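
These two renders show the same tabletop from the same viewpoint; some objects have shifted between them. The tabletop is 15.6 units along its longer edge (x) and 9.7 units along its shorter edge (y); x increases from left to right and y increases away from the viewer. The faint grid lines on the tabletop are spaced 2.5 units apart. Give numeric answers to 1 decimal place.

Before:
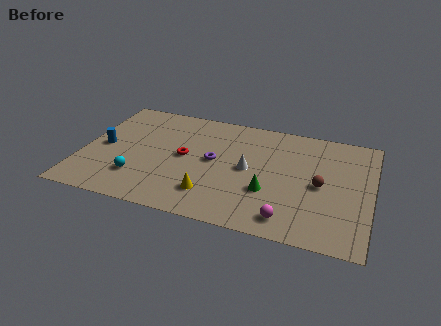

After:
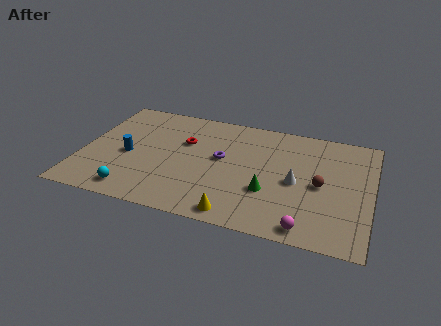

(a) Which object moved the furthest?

the white cone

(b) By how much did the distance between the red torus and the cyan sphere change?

+2.1

The distance was about 3.4 in the first image and 5.5 in the second, so they moved 2.1 units further apart.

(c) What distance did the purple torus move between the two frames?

0.5

From (7.1, 5.1) to (7.5, 5.4), the purple torus covered √(0.4² + 0.3²) ≈ 0.5 units.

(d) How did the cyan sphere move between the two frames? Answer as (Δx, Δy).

(-0.1, -1.2)

The cyan sphere started near (3.2, 2.5) and ended near (3.1, 1.3).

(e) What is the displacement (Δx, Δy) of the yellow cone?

(1.5, -1.2)

The yellow cone started near (7.2, 2.2) and ended near (8.7, 1.0).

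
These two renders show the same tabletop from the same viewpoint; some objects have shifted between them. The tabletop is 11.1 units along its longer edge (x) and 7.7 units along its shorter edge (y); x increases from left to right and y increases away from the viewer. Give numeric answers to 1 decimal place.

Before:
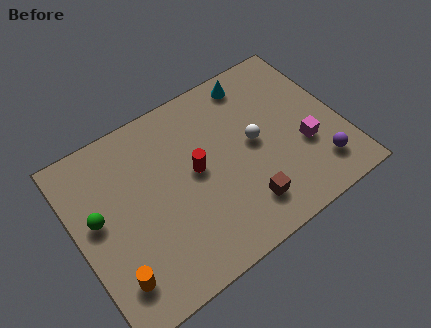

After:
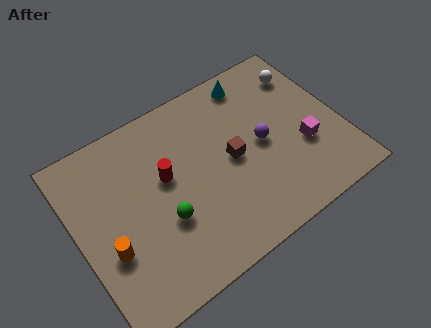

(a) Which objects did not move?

the cyan cone and the magenta cube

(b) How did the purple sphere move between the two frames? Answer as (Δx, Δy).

(-2.0, 2.2)

The purple sphere was at about (9.8, 1.6) and moved to about (7.8, 3.8).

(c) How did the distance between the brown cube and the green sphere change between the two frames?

-3.0

Before: roughly 6.3 units apart; after: 3.3. That's 3.0 units closer together.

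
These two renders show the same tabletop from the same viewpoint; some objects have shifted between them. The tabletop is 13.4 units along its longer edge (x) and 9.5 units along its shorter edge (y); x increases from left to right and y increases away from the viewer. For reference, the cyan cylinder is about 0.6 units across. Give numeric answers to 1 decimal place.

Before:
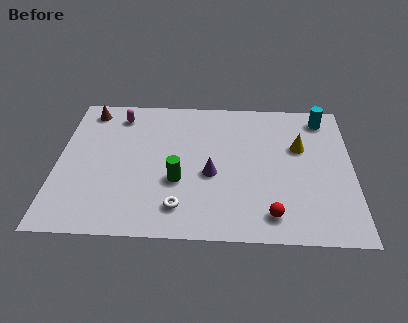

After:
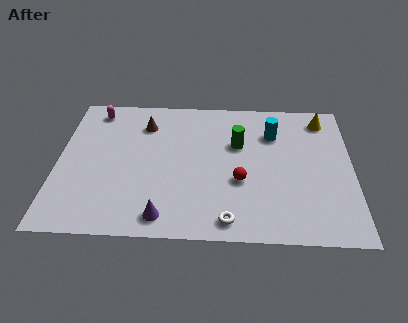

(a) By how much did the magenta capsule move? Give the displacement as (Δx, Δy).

(-1.1, 0.3)

The magenta capsule started near (2.7, 7.9) and ended near (1.6, 8.2).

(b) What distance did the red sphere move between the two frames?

2.5

The red sphere was near (9.7, 1.5) before and (8.3, 3.6) after, so it travelled √(1.4² + 2.1²) ≈ 2.5 units.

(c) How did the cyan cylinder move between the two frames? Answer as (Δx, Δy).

(-2.3, -1.2)

The cyan cylinder was at about (12.1, 8.1) and moved to about (9.8, 6.9).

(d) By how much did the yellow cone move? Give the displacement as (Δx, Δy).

(1.1, 2.0)

The yellow cone started near (11.0, 6.0) and ended near (12.1, 8.0).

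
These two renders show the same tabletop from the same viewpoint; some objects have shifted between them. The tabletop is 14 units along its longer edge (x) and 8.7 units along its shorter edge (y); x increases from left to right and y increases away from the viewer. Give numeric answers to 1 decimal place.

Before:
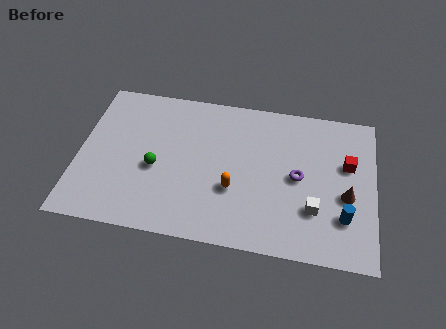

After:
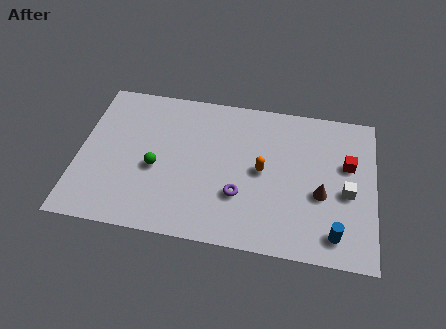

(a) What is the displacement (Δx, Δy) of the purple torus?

(-2.7, -1.5)

From the two frames, the purple torus sits at roughly (10.4, 4.3) before and (7.7, 2.8) after.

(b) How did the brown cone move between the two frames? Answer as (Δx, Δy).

(-1.2, -0.1)

The brown cone started near (12.7, 3.6) and ended near (11.5, 3.5).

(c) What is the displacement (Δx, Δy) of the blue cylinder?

(-0.4, -1.0)

The blue cylinder was at about (12.6, 2.4) and moved to about (12.2, 1.4).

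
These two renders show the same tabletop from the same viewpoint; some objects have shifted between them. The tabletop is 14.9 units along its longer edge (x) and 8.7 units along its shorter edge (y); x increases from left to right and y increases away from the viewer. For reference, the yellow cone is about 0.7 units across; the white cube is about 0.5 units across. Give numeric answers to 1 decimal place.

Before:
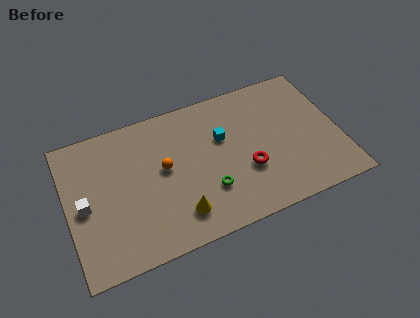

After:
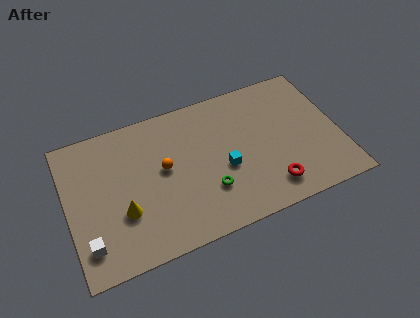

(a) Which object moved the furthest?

the yellow cone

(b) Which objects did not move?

the green torus and the orange sphere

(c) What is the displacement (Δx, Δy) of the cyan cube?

(-0.1, -1.9)

The cyan cube started near (8.6, 5.5) and ended near (8.5, 3.6).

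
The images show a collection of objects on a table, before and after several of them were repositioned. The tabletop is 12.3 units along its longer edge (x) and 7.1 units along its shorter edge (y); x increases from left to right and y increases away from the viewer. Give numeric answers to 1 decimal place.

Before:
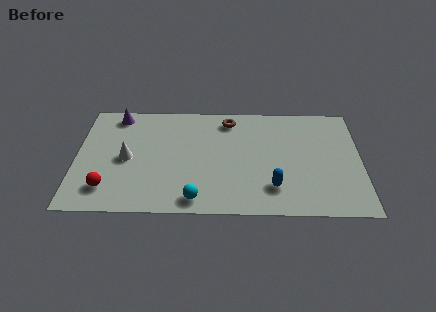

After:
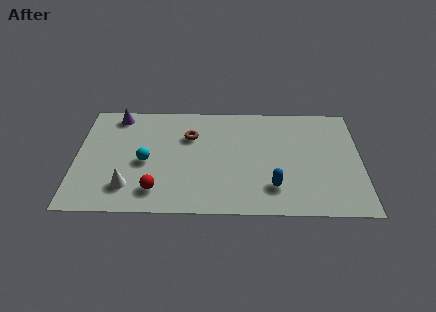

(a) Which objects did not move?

the purple cone and the blue capsule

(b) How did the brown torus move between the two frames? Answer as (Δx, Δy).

(-1.7, -1.1)

From the two frames, the brown torus sits at roughly (6.6, 6.0) before and (4.9, 4.9) after.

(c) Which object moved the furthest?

the cyan sphere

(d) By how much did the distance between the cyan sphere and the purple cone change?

-3.1

They were about 6.4 units apart before and 3.3 after — 3.1 units closer together.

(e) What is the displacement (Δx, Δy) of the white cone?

(0.1, -1.8)

The white cone started near (2.2, 3.4) and ended near (2.3, 1.6).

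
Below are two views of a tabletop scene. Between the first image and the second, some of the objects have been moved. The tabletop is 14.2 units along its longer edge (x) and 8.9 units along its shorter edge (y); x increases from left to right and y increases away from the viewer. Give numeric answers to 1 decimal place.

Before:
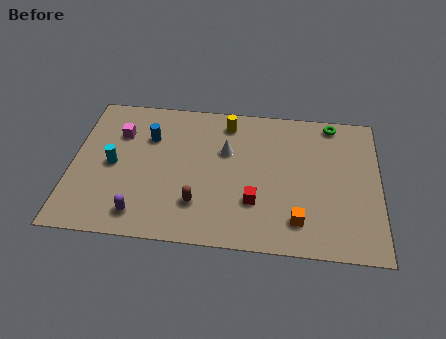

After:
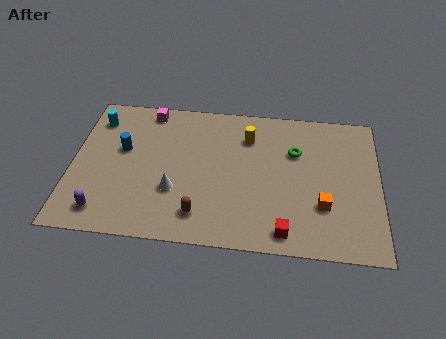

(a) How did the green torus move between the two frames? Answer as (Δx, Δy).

(-1.7, -2.0)

The green torus was at about (12.0, 8.0) and moved to about (10.3, 6.0).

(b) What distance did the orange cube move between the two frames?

1.5

From (10.5, 1.8) to (11.6, 2.8), the orange cube covered √(1.1² + 1.0²) ≈ 1.5 units.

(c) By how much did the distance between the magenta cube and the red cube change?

+2.1

Before: roughly 7.3 units apart; after: 9.4. That's 2.1 units further apart.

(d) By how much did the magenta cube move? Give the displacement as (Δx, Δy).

(1.3, 1.6)

The magenta cube started near (2.1, 6.3) and ended near (3.4, 7.9).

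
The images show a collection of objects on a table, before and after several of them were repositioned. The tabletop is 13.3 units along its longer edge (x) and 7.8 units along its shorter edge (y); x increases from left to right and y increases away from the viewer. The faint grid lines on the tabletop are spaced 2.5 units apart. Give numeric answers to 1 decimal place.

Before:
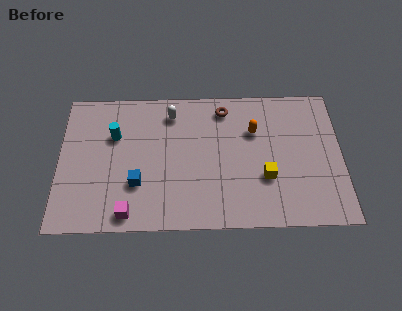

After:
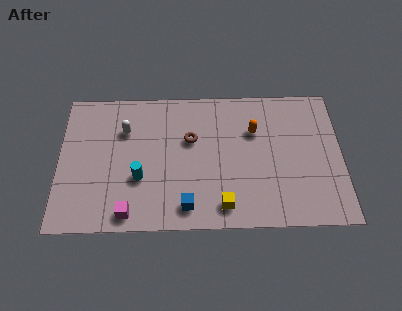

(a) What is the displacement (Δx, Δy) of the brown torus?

(-1.6, -1.7)

The brown torus was at about (7.8, 6.6) and moved to about (6.2, 4.9).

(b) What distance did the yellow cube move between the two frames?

2.5

The yellow cube was near (9.7, 2.7) before and (7.7, 1.2) after, so it travelled √(2.0² + 1.5²) ≈ 2.5 units.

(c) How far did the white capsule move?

2.4

The white capsule moved from about (5.3, 6.4) to (3.1, 5.5), a distance of √(2.2² + 0.9²) ≈ 2.4.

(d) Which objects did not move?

the orange capsule and the magenta cube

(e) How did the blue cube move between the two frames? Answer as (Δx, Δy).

(2.3, -1.3)

The blue cube started near (3.7, 2.5) and ended near (6.0, 1.2).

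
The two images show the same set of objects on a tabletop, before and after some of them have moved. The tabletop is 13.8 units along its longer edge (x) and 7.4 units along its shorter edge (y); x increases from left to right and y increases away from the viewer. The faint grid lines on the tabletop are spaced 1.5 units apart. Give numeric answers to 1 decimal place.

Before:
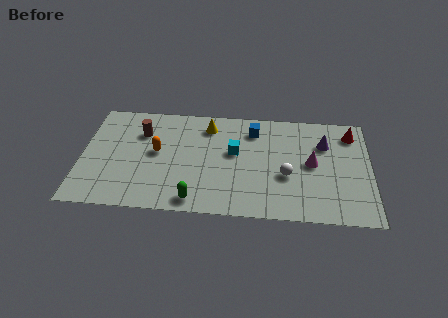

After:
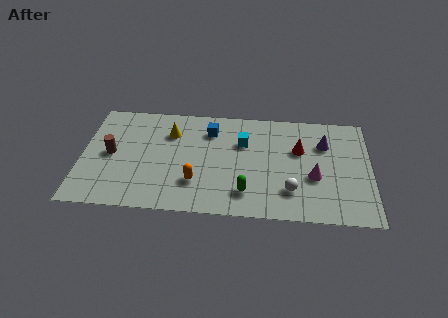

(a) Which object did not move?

the purple cone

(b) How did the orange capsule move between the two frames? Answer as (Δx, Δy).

(1.9, -1.9)

The orange capsule started near (3.6, 4.0) and ended near (5.5, 2.1).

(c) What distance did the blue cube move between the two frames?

2.1

The blue cube was near (8.2, 5.9) before and (6.1, 5.7) after, so it travelled √(2.1² + 0.2²) ≈ 2.1 units.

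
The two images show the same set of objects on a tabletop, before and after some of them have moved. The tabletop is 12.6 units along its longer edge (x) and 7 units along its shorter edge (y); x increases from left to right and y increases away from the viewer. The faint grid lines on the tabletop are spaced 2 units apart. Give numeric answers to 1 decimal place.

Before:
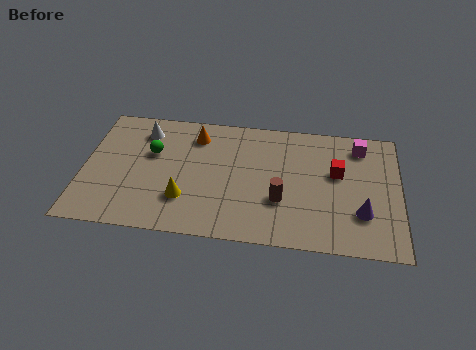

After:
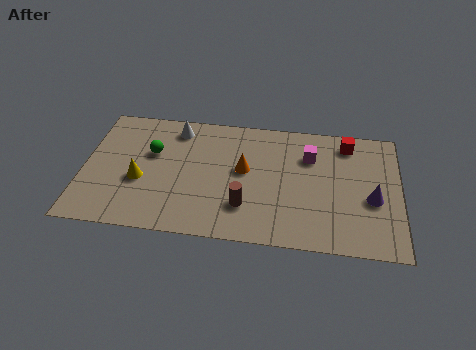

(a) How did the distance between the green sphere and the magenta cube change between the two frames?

-2.1

They were about 8.4 units apart before and 6.3 after — 2.1 units closer together.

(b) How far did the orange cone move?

2.6

The orange cone moved from about (4.4, 5.6) to (6.4, 3.9), a distance of √(2.0² + 1.7²) ≈ 2.6.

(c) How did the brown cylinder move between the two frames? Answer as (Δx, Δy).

(-1.4, -0.5)

The brown cylinder was at about (7.9, 2.4) and moved to about (6.5, 1.9).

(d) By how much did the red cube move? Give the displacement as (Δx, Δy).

(0.4, 1.7)

The red cube was at about (10.1, 4.2) and moved to about (10.5, 5.9).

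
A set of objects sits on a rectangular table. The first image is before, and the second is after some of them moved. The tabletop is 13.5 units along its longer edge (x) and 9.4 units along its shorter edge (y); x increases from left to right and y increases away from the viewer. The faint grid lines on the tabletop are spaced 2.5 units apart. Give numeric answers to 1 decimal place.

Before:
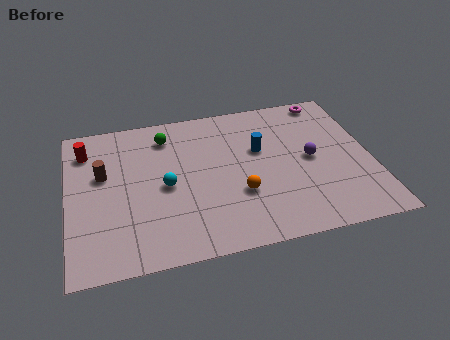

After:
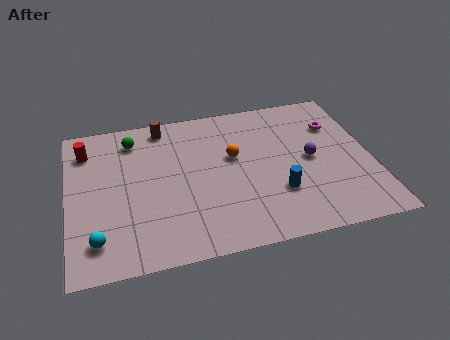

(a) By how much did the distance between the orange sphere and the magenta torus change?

-2.1

They were about 6.9 units apart before and 4.8 after — 2.1 units closer together.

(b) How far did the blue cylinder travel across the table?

3.0

From (8.6, 5.8) to (9.2, 2.9), the blue cylinder covered √(0.6² + 2.9²) ≈ 3.0 units.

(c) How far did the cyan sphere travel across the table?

4.0

From (4.3, 4.4) to (1.2, 1.8), the cyan sphere covered √(3.1² + 2.6²) ≈ 4.0 units.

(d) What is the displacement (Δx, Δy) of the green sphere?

(-1.5, 0.1)

The green sphere was at about (4.5, 7.6) and moved to about (3.0, 7.7).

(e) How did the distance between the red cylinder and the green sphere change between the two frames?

-1.5

They were about 3.6 units apart before and 2.1 after — 1.5 units closer together.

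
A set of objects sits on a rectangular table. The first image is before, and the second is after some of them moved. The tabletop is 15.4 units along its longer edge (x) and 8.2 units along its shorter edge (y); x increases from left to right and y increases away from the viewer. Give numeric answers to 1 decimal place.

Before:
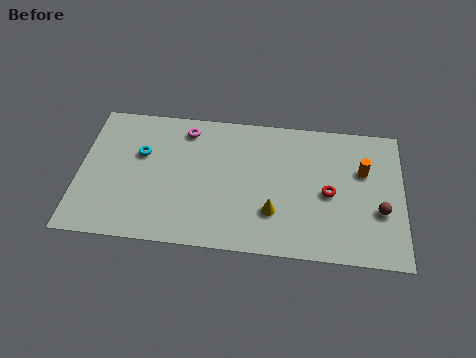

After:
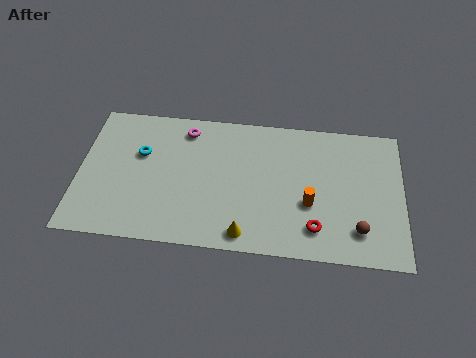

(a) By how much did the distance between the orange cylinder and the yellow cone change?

-1.4

Before: roughly 5.1 units apart; after: 3.7. That's 1.4 units closer together.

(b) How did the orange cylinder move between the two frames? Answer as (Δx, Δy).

(-2.5, -2.2)

The orange cylinder was at about (13.5, 5.3) and moved to about (11.0, 3.1).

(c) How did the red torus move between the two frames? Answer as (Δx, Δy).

(-0.6, -2.1)

The red torus was at about (11.9, 3.8) and moved to about (11.3, 1.7).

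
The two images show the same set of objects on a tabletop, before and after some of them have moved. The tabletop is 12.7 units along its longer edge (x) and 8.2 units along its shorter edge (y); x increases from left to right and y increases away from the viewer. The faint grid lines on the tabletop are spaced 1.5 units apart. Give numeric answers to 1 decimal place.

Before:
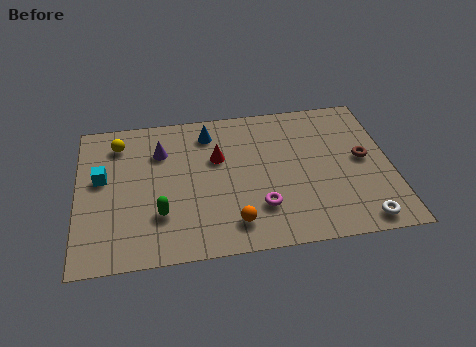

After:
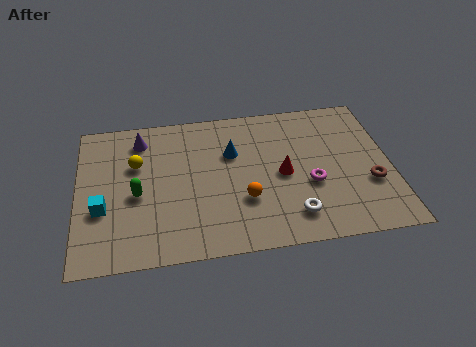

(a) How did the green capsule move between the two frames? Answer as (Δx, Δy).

(-0.9, 1.2)

The green capsule was at about (3.3, 2.4) and moved to about (2.4, 3.6).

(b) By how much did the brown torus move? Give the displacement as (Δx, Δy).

(0.2, -1.4)

The brown torus was at about (11.6, 4.3) and moved to about (11.8, 2.9).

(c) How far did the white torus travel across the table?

2.8

From (11.3, 0.9) to (8.6, 1.6), the white torus covered √(2.7² + 0.7²) ≈ 2.8 units.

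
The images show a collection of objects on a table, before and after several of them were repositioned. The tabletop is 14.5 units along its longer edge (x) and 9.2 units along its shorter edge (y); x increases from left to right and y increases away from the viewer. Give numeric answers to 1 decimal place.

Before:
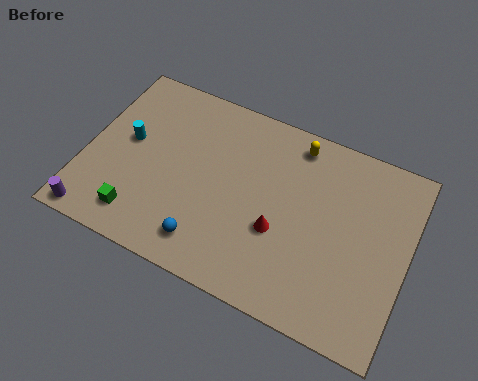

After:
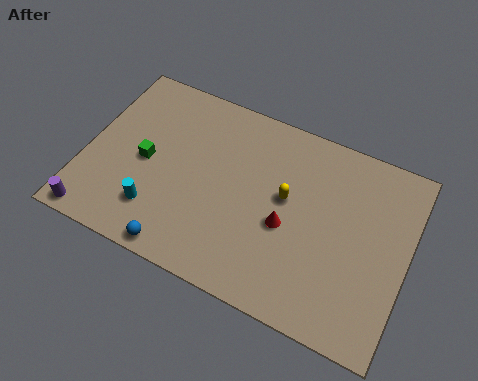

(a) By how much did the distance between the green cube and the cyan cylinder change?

-1.3

They were about 3.6 units apart before and 2.3 after — 1.3 units closer together.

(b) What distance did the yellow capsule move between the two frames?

2.8

From (9.1, 8.0) to (9.0, 5.2), the yellow capsule covered √(0.1² + 2.8²) ≈ 2.8 units.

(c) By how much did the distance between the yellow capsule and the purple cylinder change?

-1.7

Before: roughly 10.9 units apart; after: 9.2. That's 1.7 units closer together.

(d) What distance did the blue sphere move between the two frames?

1.4

From (5.9, 1.6) to (4.8, 0.8), the blue sphere covered √(1.1² + 0.8²) ≈ 1.4 units.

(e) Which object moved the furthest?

the cyan cylinder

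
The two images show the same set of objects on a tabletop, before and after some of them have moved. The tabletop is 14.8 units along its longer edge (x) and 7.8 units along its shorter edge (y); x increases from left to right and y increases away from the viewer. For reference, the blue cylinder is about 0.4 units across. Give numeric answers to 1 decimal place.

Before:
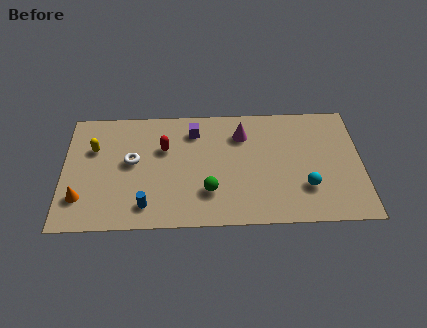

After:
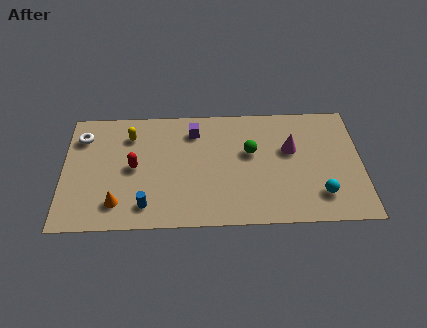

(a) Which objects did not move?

the purple cube and the blue cylinder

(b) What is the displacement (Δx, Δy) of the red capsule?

(-1.5, -1.2)

The red capsule started near (5.0, 5.1) and ended near (3.5, 3.9).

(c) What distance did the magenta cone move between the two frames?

2.6

The magenta cone moved from about (8.9, 5.9) to (11.3, 4.8), a distance of √(2.4² + 1.1²) ≈ 2.6.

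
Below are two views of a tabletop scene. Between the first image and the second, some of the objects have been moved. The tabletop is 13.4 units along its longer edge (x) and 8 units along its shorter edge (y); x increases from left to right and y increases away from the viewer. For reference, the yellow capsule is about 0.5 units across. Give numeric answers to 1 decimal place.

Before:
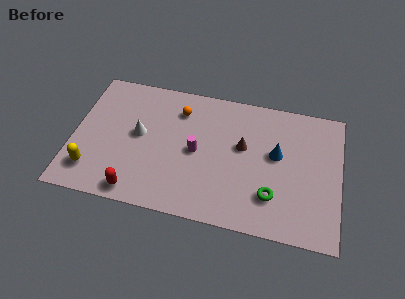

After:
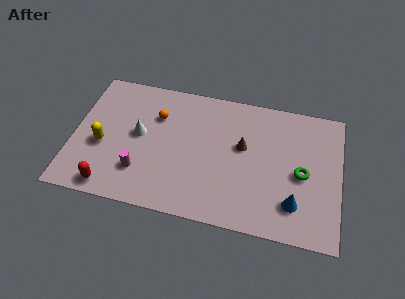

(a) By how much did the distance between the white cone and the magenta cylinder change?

-0.7

The distance was about 2.9 in the first image and 2.2 in the second, so they moved 0.7 units closer together.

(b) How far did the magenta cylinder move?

3.2

The magenta cylinder moved from about (6.2, 3.9) to (3.5, 2.1), a distance of √(2.7² + 1.8²) ≈ 3.2.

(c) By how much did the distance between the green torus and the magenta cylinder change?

+3.9

Before: roughly 4.3 units apart; after: 8.2. That's 3.9 units further apart.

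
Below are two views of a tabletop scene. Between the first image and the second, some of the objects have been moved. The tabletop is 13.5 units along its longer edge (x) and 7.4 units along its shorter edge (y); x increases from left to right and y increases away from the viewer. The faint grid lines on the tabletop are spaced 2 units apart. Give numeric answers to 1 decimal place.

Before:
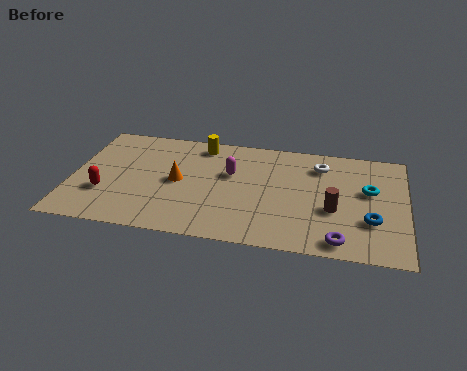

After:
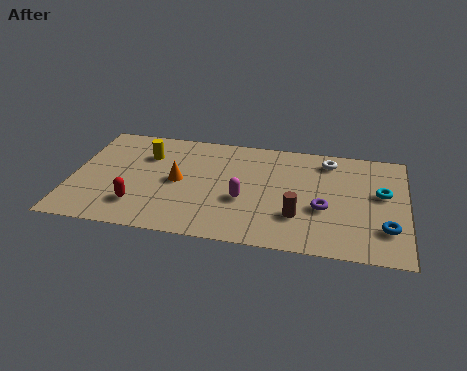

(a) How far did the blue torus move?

0.7

From (12.1, 2.4) to (12.7, 2.0), the blue torus covered √(0.6² + 0.4²) ≈ 0.7 units.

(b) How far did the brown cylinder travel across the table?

1.6

The brown cylinder was near (10.6, 2.9) before and (9.2, 2.2) after, so it travelled √(1.4² + 0.7²) ≈ 1.6 units.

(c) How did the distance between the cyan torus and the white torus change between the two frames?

+0.5

The distance was about 2.4 in the first image and 2.9 in the second, so they moved 0.5 units further apart.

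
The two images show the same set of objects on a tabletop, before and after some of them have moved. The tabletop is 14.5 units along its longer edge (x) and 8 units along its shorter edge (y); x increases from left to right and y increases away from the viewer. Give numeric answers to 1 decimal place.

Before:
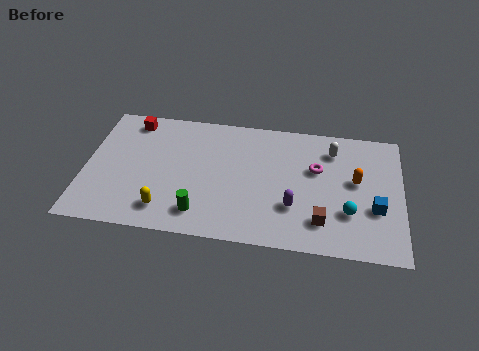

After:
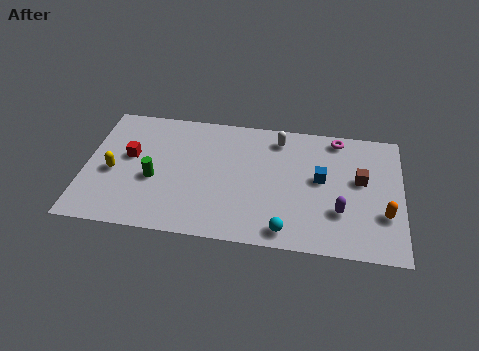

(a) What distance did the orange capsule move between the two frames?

2.3

The orange capsule was near (12.4, 4.5) before and (13.7, 2.6) after, so it travelled √(1.3² + 1.9²) ≈ 2.3 units.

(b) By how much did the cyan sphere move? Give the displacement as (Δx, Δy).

(-2.8, -1.5)

From the two frames, the cyan sphere sits at roughly (12.1, 2.5) before and (9.3, 1.0) after.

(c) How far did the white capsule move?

2.5

From (11.3, 6.3) to (8.8, 6.7), the white capsule covered √(2.5² + 0.4²) ≈ 2.5 units.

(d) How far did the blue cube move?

2.9

The blue cube moved from about (13.3, 2.9) to (10.8, 4.4), a distance of √(2.5² + 1.5²) ≈ 2.9.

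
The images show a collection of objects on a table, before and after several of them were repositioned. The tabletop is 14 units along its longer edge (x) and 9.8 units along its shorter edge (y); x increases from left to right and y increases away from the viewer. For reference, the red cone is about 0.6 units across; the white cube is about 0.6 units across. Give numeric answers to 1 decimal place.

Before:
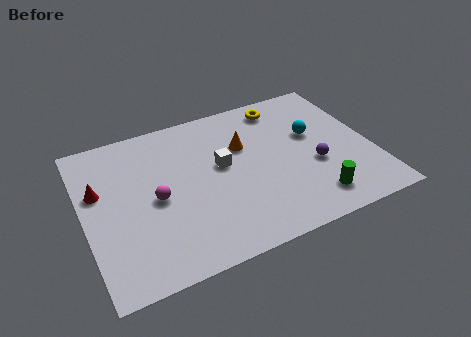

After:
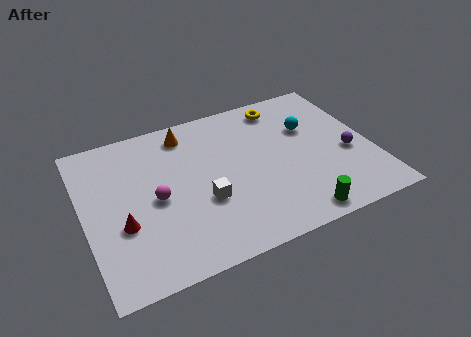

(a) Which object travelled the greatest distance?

the orange cone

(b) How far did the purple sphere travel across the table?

1.7

The purple sphere was near (11.1, 3.8) before and (12.8, 4.0) after, so it travelled √(1.7² + 0.2²) ≈ 1.7 units.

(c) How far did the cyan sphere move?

0.5

The cyan sphere moved from about (11.3, 5.9) to (11.2, 6.4), a distance of √(0.1² + 0.5²) ≈ 0.5.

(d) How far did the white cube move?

2.2

The white cube was near (6.7, 5.5) before and (5.6, 3.6) after, so it travelled √(1.1² + 1.9²) ≈ 2.2 units.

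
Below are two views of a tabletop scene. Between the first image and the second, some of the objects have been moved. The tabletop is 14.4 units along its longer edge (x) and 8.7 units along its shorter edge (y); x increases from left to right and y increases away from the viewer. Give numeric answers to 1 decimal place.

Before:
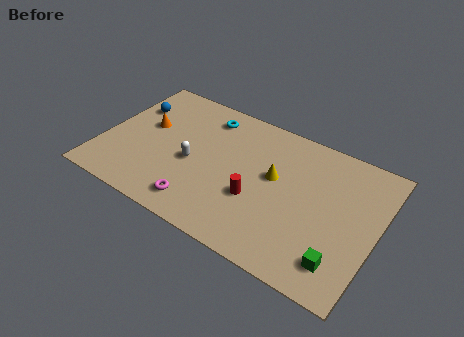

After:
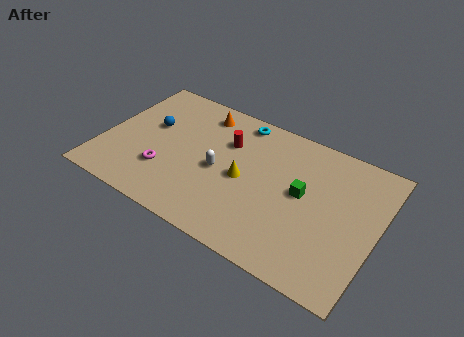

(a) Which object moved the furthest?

the green cube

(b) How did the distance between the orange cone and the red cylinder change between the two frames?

-4.4

The distance was about 6.5 in the first image and 2.1 in the second, so they moved 4.4 units closer together.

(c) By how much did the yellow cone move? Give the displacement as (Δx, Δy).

(-1.5, -0.9)

From the two frames, the yellow cone sits at roughly (9.0, 5.0) before and (7.5, 4.1) after.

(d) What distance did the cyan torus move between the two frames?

1.8

From (5.0, 7.2) to (6.7, 7.7), the cyan torus covered √(1.7² + 0.5²) ≈ 1.8 units.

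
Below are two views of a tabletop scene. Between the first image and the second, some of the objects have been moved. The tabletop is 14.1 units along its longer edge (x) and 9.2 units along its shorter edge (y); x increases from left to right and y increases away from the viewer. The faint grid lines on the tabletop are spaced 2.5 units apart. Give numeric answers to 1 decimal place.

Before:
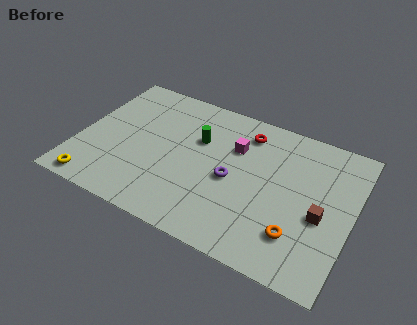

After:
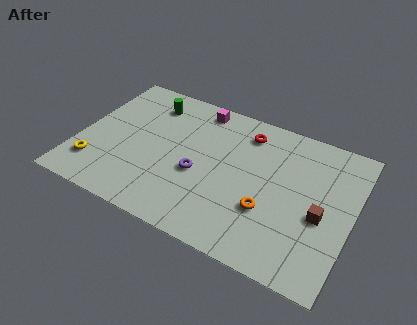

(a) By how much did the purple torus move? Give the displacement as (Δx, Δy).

(-1.7, -0.4)

The purple torus started near (8.0, 4.2) and ended near (6.3, 3.8).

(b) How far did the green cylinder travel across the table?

3.1

The green cylinder was near (6.0, 6.0) before and (3.2, 7.4) after, so it travelled √(2.8² + 1.4²) ≈ 3.1 units.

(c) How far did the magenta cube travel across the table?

2.8

From (7.9, 6.3) to (5.7, 8.1), the magenta cube covered √(2.2² + 1.8²) ≈ 2.8 units.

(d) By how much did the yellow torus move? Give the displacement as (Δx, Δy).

(-0.2, 1.2)

The yellow torus was at about (1.3, 0.9) and moved to about (1.1, 2.1).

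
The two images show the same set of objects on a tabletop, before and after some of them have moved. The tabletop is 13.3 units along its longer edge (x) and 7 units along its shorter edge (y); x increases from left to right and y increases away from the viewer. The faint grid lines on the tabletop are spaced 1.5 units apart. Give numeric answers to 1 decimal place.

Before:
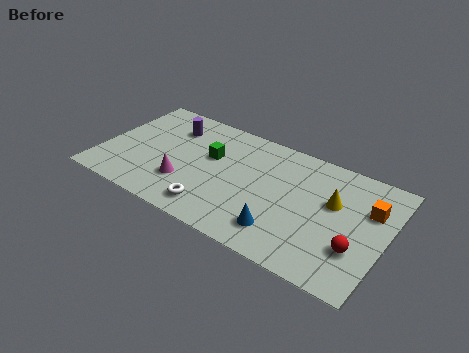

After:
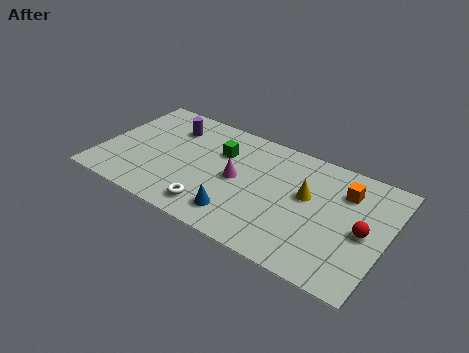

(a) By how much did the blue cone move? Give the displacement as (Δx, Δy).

(-2.0, -0.1)

The blue cone was at about (8.8, 1.5) and moved to about (6.8, 1.4).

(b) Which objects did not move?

the white torus and the purple cylinder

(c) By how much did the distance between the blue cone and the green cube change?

-1.0

Before: roughly 4.7 units apart; after: 3.7. That's 1.0 units closer together.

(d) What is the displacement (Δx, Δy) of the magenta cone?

(2.3, 1.4)

From the two frames, the magenta cone sits at roughly (4.1, 2.1) before and (6.4, 3.5) after.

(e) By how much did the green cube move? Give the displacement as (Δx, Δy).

(0.4, 0.5)

The green cube was at about (5.0, 4.3) and moved to about (5.4, 4.8).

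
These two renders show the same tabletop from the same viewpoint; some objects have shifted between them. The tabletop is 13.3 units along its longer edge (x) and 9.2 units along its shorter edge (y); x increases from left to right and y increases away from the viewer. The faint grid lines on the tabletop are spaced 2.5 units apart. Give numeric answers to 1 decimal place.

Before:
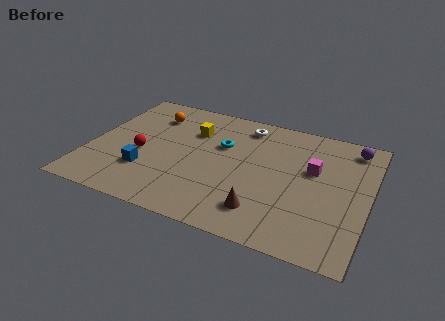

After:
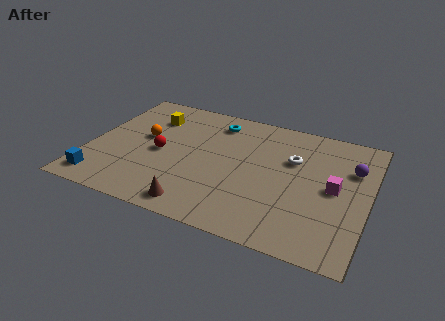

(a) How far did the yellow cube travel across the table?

2.1

The yellow cube moved from about (4.7, 6.5) to (2.6, 6.9), a distance of √(2.1² + 0.4²) ≈ 2.1.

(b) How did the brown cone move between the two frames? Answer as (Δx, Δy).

(-3.0, -0.8)

The brown cone started near (8.6, 1.9) and ended near (5.6, 1.1).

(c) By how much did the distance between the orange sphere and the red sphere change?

-1.9

Before: roughly 3.2 units apart; after: 1.3. That's 1.9 units closer together.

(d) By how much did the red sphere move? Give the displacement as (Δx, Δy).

(0.9, 0.4)

From the two frames, the red sphere sits at roughly (2.5, 3.9) before and (3.4, 4.3) after.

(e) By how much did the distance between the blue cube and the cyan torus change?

+3.3

Before: roughly 4.6 units apart; after: 7.9. That's 3.3 units further apart.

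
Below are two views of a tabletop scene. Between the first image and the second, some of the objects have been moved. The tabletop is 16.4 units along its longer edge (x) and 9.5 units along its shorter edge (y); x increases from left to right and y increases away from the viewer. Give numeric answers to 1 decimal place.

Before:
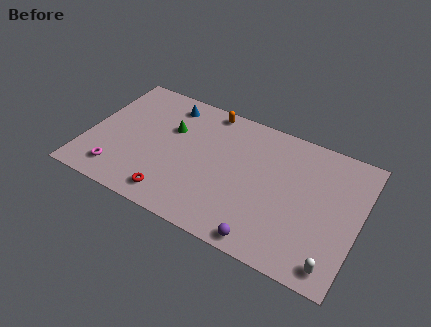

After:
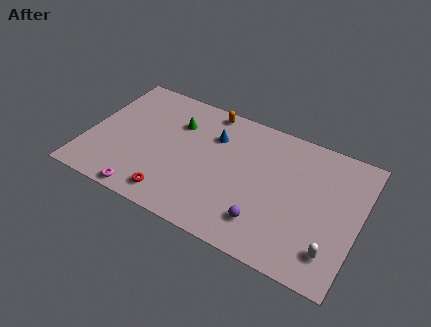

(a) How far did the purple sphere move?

1.2

From (11.3, 0.9) to (11.1, 2.1), the purple sphere covered √(0.2² + 1.2²) ≈ 1.2 units.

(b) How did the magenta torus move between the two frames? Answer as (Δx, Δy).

(1.8, -0.9)

From the two frames, the magenta torus sits at roughly (2.2, 1.7) before and (4.0, 0.8) after.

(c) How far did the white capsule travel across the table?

0.8

The white capsule moved from about (15.3, 1.2) to (15.1, 2.0), a distance of √(0.2² + 0.8²) ≈ 0.8.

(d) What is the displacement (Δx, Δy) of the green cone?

(0.3, 0.6)

From the two frames, the green cone sits at roughly (4.8, 6.2) before and (5.1, 6.8) after.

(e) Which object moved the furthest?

the blue cone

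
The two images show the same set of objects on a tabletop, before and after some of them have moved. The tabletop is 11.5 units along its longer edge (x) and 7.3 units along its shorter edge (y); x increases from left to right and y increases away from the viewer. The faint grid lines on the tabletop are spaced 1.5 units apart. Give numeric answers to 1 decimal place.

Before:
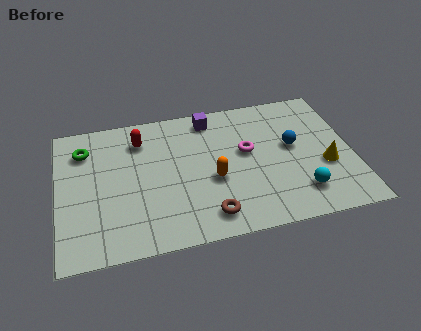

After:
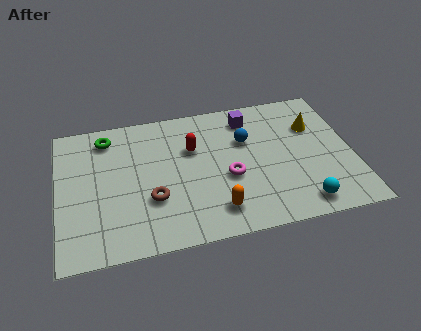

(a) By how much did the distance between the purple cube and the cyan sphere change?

-0.4

They were about 5.7 units apart before and 5.3 after — 0.4 units closer together.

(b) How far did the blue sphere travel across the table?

1.9

The blue sphere moved from about (9.2, 4.1) to (7.4, 4.8), a distance of √(1.8² + 0.7²) ≈ 1.9.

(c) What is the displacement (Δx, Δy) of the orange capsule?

(0.0, -1.6)

The orange capsule started near (6.0, 3.0) and ended near (6.0, 1.4).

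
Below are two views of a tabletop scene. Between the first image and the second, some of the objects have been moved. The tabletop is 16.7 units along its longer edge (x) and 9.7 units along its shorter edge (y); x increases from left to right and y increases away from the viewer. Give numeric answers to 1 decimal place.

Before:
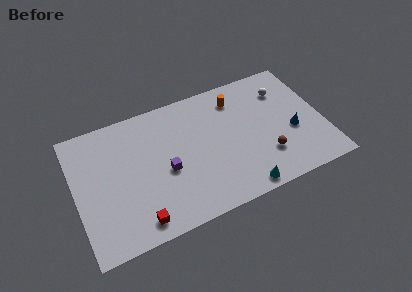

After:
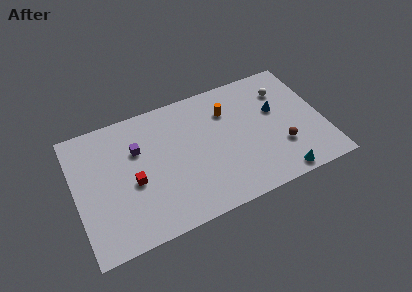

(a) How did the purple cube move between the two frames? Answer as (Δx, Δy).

(-1.7, 2.3)

The purple cube started near (6.0, 4.2) and ended near (4.3, 6.5).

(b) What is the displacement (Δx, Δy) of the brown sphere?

(1.1, 0.3)

From the two frames, the brown sphere sits at roughly (12.6, 2.7) before and (13.7, 3.0) after.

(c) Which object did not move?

the white sphere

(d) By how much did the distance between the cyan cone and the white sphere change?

-0.9

Before: roughly 7.4 units apart; after: 6.5. That's 0.9 units closer together.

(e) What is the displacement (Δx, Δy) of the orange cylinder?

(-0.7, -0.7)

From the two frames, the orange cylinder sits at roughly (11.2, 7.8) before and (10.5, 7.1) after.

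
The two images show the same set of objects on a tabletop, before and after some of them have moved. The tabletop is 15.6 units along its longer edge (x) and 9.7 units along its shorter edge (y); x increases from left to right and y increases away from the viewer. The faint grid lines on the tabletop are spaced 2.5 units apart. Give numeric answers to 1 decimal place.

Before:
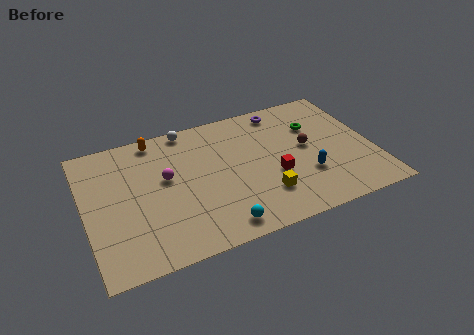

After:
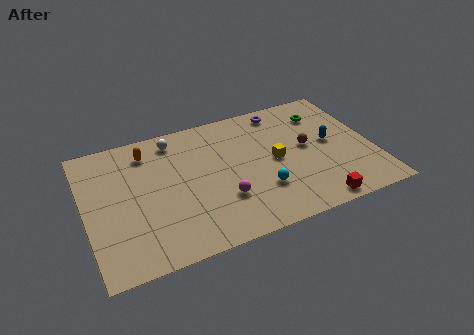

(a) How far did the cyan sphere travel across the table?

3.0

The cyan sphere was near (6.8, 1.2) before and (9.3, 2.9) after, so it travelled √(2.5² + 1.7²) ≈ 3.0 units.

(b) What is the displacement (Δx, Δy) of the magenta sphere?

(2.8, -2.6)

The magenta sphere started near (4.4, 5.6) and ended near (7.2, 3.0).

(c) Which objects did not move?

the brown sphere and the purple torus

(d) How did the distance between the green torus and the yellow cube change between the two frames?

-1.3

They were about 5.3 units apart before and 4.0 after — 1.3 units closer together.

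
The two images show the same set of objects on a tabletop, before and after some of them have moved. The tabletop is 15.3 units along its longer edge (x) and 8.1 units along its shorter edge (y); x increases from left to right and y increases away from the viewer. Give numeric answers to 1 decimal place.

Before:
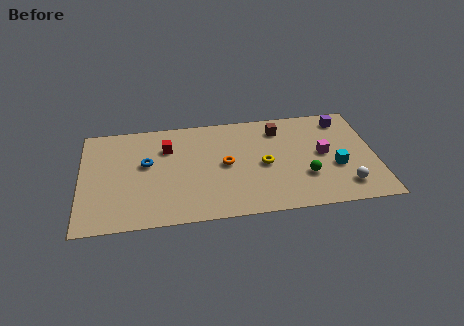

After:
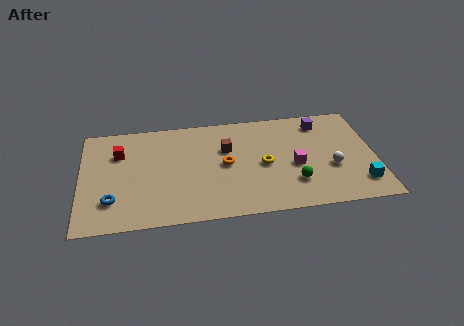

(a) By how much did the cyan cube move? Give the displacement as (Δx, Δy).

(1.2, -1.4)

From the two frames, the cyan cube sits at roughly (13.2, 3.1) before and (14.4, 1.7) after.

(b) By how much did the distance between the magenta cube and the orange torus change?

-1.5

The distance was about 5.1 in the first image and 3.6 in the second, so they moved 1.5 units closer together.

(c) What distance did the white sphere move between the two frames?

1.6

The white sphere was near (13.6, 1.6) before and (13.0, 3.1) after, so it travelled √(0.6² + 1.5²) ≈ 1.6 units.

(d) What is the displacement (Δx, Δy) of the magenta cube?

(-1.5, -0.7)

From the two frames, the magenta cube sits at roughly (12.6, 4.2) before and (11.1, 3.5) after.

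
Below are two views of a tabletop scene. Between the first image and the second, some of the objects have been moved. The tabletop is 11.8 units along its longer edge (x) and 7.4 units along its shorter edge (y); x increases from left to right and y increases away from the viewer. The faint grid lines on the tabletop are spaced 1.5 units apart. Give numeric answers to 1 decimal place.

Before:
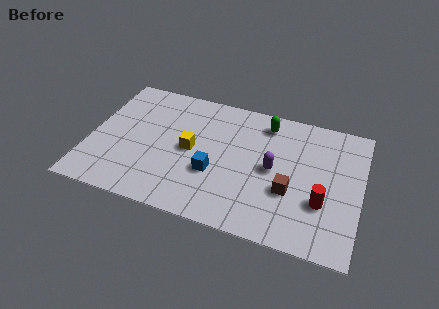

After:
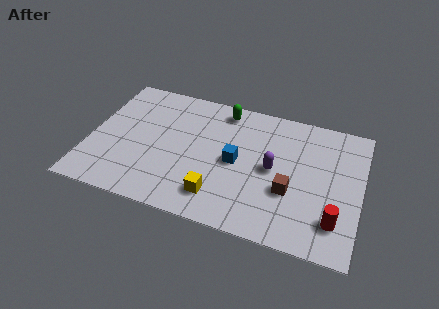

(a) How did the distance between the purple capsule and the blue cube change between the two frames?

-1.1

Before: roughly 2.7 units apart; after: 1.6. That's 1.1 units closer together.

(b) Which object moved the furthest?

the yellow cube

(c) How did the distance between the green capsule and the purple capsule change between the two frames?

+1.1

Before: roughly 2.5 units apart; after: 3.6. That's 1.1 units further apart.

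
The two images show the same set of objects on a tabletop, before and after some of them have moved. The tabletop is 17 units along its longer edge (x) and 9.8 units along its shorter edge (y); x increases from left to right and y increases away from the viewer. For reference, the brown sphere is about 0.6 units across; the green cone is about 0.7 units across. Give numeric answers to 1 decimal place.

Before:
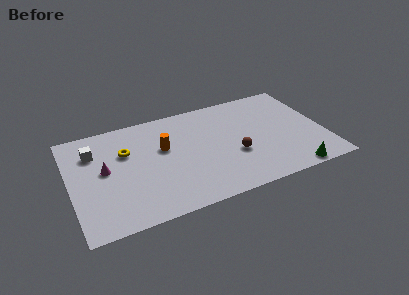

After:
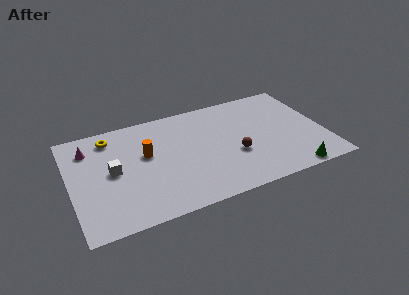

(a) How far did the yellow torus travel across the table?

1.9

From (3.8, 6.5) to (2.9, 8.2), the yellow torus covered √(0.9² + 1.7²) ≈ 1.9 units.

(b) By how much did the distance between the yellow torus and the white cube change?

+1.0

Before: roughly 2.2 units apart; after: 3.2. That's 1.0 units further apart.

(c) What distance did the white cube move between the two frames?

2.5

The white cube moved from about (1.7, 7.2) to (2.8, 5.0), a distance of √(1.1² + 2.2²) ≈ 2.5.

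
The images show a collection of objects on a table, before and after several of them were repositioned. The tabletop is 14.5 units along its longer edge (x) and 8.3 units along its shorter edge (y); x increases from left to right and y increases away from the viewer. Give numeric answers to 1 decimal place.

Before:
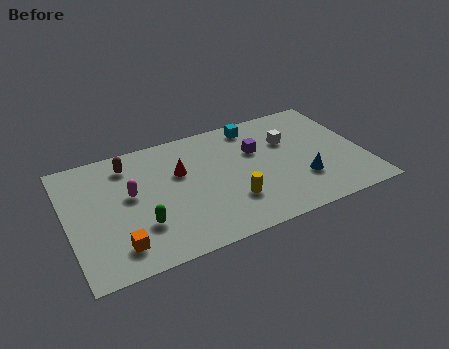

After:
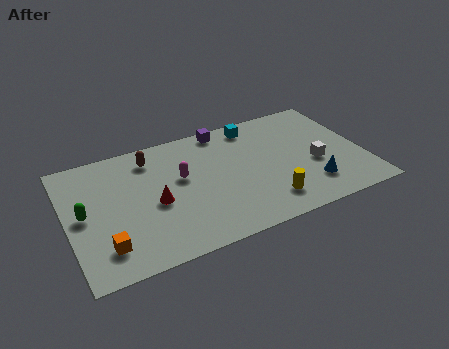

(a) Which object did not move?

the cyan cube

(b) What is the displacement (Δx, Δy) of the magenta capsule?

(2.5, 0.2)

The magenta capsule started near (3.1, 4.7) and ended near (5.6, 4.9).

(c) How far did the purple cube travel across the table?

2.5

From (9.4, 5.4) to (8.0, 7.5), the purple cube covered √(1.4² + 2.1²) ≈ 2.5 units.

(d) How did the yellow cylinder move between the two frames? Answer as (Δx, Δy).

(1.7, -0.7)

The yellow cylinder was at about (7.8, 2.4) and moved to about (9.5, 1.7).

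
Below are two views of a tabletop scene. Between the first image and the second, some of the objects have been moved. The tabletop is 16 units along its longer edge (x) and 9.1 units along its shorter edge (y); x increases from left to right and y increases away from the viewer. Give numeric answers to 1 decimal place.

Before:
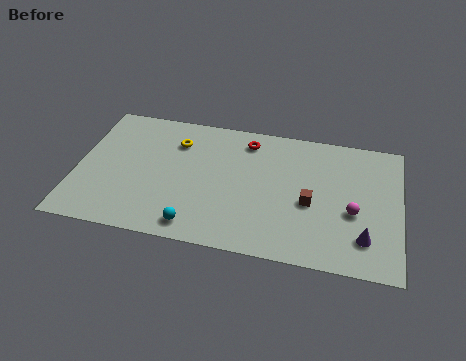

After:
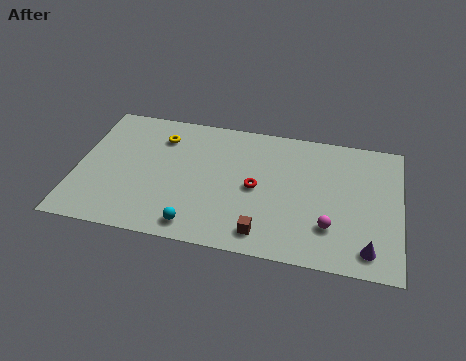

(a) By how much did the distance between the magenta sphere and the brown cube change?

+1.3

Before: roughly 2.1 units apart; after: 3.4. That's 1.3 units further apart.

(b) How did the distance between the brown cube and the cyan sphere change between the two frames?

-2.8

Before: roughly 6.1 units apart; after: 3.3. That's 2.8 units closer together.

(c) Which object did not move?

the cyan sphere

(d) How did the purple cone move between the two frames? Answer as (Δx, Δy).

(0.2, -0.7)

From the two frames, the purple cone sits at roughly (14.3, 2.1) before and (14.5, 1.4) after.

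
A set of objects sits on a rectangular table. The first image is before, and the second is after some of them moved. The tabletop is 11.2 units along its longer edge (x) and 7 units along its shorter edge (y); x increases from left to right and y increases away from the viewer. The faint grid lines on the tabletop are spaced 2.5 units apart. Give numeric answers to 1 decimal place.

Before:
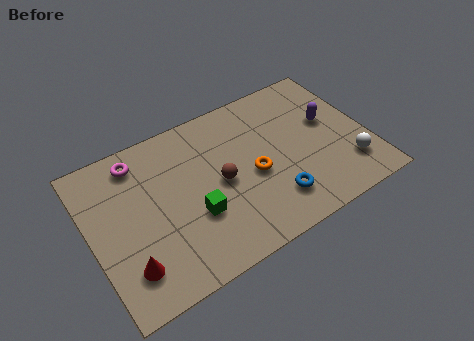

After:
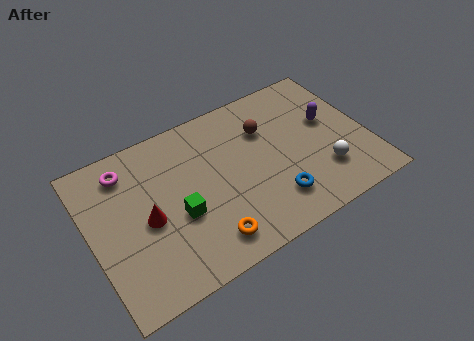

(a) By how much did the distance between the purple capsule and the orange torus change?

+2.8

Before: roughly 3.4 units apart; after: 6.2. That's 2.8 units further apart.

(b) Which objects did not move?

the purple capsule and the blue torus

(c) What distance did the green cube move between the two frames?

0.7

The green cube moved from about (4.0, 2.5) to (3.4, 2.8), a distance of √(0.6² + 0.3²) ≈ 0.7.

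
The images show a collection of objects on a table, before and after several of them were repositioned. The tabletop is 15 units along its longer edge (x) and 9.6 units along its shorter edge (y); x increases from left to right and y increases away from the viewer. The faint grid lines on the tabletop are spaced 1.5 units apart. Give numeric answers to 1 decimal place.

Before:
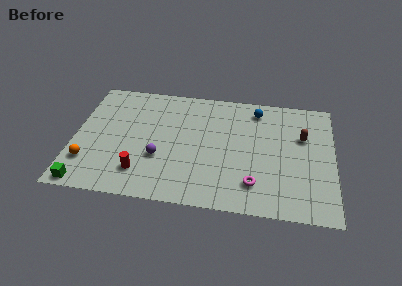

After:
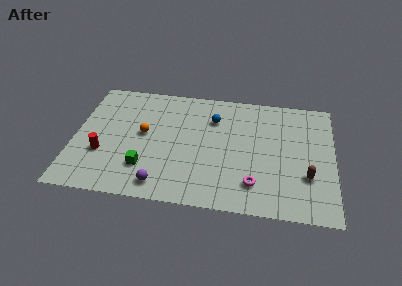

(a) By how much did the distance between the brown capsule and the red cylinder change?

+1.7

Before: roughly 10.1 units apart; after: 11.8. That's 1.7 units further apart.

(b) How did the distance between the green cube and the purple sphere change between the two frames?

-3.3

The distance was about 4.9 in the first image and 1.6 in the second, so they moved 3.3 units closer together.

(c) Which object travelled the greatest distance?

the orange sphere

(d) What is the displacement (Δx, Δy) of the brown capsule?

(0.3, -3.1)

From the two frames, the brown capsule sits at roughly (13.2, 6.2) before and (13.5, 3.1) after.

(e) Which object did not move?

the magenta torus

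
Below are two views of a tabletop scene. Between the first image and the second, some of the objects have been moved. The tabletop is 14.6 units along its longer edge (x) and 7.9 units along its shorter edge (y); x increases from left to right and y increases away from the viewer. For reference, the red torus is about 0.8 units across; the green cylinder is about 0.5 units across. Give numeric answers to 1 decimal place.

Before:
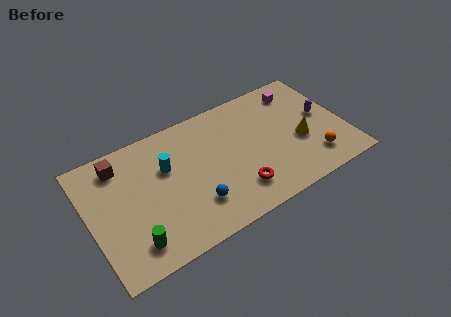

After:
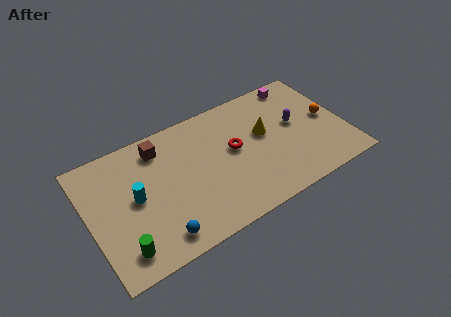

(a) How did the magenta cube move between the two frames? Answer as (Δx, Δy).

(0.1, 0.5)

The magenta cube was at about (12.4, 6.5) and moved to about (12.5, 7.0).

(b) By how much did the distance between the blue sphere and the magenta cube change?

+2.7

They were about 8.0 units apart before and 10.7 after — 2.7 units further apart.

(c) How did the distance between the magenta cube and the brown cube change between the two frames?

-2.2

Before: roughly 10.4 units apart; after: 8.2. That's 2.2 units closer together.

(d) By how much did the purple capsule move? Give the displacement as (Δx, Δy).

(-1.6, 0.1)

From the two frames, the purple capsule sits at roughly (13.5, 4.3) before and (11.9, 4.4) after.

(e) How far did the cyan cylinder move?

2.1

The cyan cylinder moved from about (4.5, 5.1) to (2.6, 4.1), a distance of √(1.9² + 1.0²) ≈ 2.1.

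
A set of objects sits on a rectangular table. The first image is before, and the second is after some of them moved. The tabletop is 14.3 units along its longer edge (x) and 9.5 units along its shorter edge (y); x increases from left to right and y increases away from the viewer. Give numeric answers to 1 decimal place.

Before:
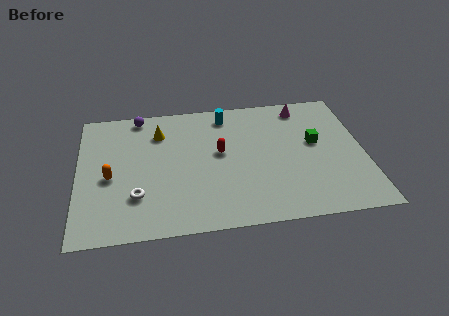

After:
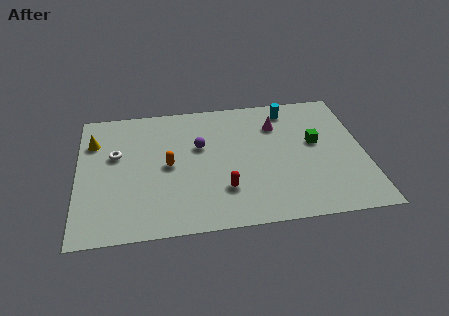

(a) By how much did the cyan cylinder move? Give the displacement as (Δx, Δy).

(3.2, 0.0)

From the two frames, the cyan cylinder sits at roughly (7.5, 8.1) before and (10.7, 8.1) after.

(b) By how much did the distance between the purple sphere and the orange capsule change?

-2.6

They were about 4.6 units apart before and 2.0 after — 2.6 units closer together.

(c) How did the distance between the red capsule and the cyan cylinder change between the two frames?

+3.7

The distance was about 2.8 in the first image and 6.5 in the second, so they moved 3.7 units further apart.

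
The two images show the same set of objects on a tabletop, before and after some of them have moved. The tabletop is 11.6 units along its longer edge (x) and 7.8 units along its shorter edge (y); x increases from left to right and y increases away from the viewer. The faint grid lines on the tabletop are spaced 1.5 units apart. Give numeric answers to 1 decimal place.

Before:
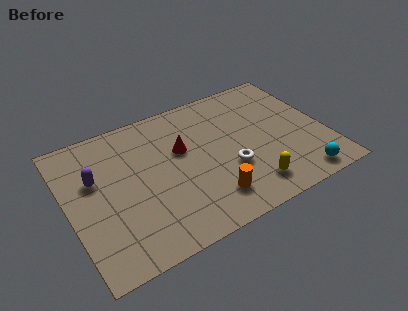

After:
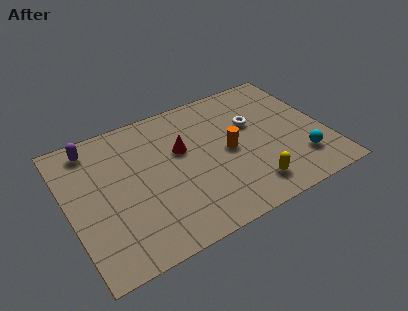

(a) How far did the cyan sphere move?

1.0

The cyan sphere moved from about (10.0, 0.9) to (10.2, 1.9), a distance of √(0.2² + 1.0²) ≈ 1.0.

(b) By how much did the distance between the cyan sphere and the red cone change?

-0.4

The distance was about 6.2 in the first image and 5.8 in the second, so they moved 0.4 units closer together.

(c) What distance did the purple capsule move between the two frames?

1.8

The purple capsule was near (1.3, 4.9) before and (1.4, 6.7) after, so it travelled √(0.1² + 1.8²) ≈ 1.8 units.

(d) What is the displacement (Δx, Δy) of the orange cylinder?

(1.2, 2.2)

The orange cylinder started near (6.0, 1.6) and ended near (7.2, 3.8).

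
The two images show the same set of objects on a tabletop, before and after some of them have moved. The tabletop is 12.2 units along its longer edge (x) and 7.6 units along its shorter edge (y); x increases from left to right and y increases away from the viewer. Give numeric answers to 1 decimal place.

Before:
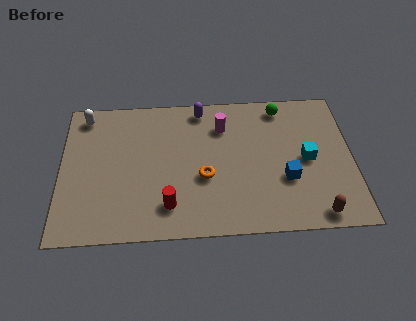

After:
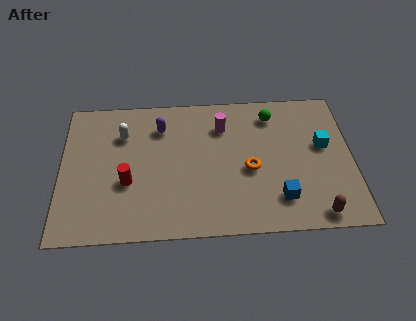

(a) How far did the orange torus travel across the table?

1.9

From (6.0, 3.0) to (7.9, 3.3), the orange torus covered √(1.9² + 0.3²) ≈ 1.9 units.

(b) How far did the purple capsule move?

1.9

The purple capsule moved from about (5.9, 6.7) to (4.2, 5.8), a distance of √(1.7² + 0.9²) ≈ 1.9.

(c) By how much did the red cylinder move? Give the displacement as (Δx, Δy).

(-1.7, 1.3)

The red cylinder was at about (4.5, 1.6) and moved to about (2.8, 2.9).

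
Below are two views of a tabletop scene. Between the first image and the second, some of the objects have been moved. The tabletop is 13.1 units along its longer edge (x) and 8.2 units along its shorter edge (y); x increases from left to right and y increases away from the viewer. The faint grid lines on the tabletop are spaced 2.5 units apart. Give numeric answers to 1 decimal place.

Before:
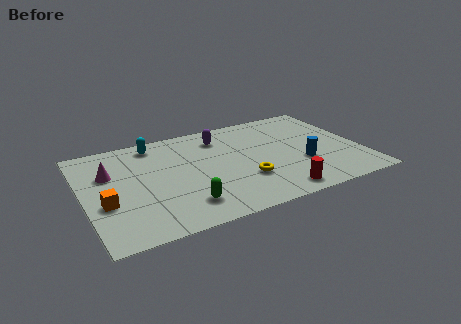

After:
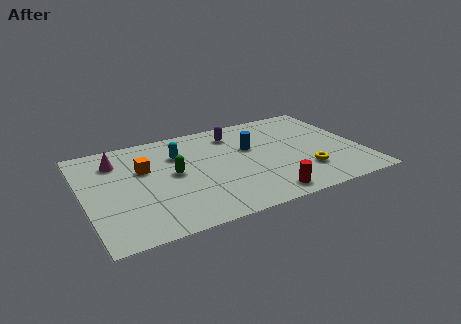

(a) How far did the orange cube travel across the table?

2.9

The orange cube was near (0.9, 3.1) before and (2.9, 5.2) after, so it travelled √(2.0² + 2.1²) ≈ 2.9 units.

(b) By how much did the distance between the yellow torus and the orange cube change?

+1.4

They were about 6.5 units apart before and 7.9 after — 1.4 units further apart.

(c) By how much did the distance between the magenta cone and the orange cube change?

-0.7

Before: roughly 2.3 units apart; after: 1.6. That's 0.7 units closer together.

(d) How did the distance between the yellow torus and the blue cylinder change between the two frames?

+0.8

The distance was about 2.8 in the first image and 3.6 in the second, so they moved 0.8 units further apart.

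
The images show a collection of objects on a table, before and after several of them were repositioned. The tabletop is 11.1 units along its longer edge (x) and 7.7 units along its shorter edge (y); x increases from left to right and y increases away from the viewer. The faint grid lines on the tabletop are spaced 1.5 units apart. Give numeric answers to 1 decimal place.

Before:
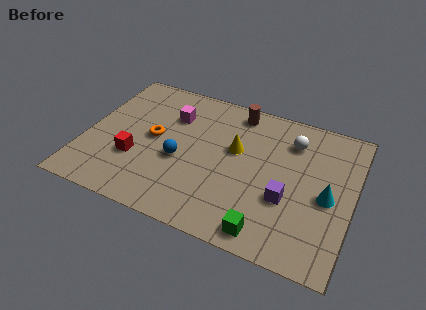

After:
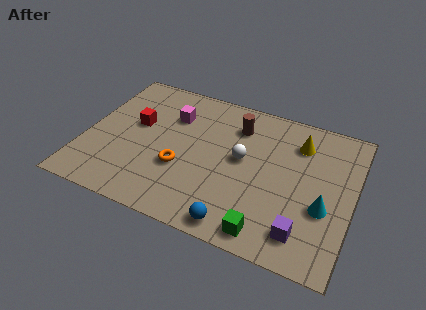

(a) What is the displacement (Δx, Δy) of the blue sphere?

(2.7, -2.4)

From the two frames, the blue sphere sits at roughly (4.0, 3.2) before and (6.7, 0.8) after.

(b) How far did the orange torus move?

1.8

From (2.8, 4.0) to (4.1, 2.8), the orange torus covered √(1.3² + 1.2²) ≈ 1.8 units.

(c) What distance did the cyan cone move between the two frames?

0.6

From (10.1, 3.5) to (10.0, 2.9), the cyan cone covered √(0.1² + 0.6²) ≈ 0.6 units.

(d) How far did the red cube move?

1.9

The red cube moved from about (2.2, 2.6) to (2.0, 4.5), a distance of √(0.2² + 1.9²) ≈ 1.9.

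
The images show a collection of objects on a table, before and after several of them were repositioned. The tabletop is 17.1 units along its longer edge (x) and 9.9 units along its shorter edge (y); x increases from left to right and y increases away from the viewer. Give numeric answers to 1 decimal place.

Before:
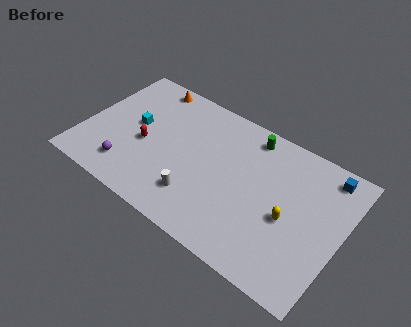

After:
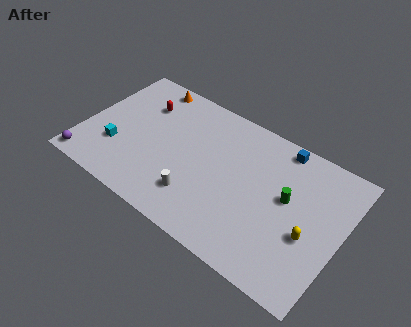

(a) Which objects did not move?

the orange cone and the white cylinder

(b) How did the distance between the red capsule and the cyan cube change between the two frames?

+2.8

The distance was about 1.4 in the first image and 4.2 in the second, so they moved 2.8 units further apart.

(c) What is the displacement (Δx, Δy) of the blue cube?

(-3.1, 0.3)

The blue cube started near (15.6, 8.6) and ended near (12.5, 8.9).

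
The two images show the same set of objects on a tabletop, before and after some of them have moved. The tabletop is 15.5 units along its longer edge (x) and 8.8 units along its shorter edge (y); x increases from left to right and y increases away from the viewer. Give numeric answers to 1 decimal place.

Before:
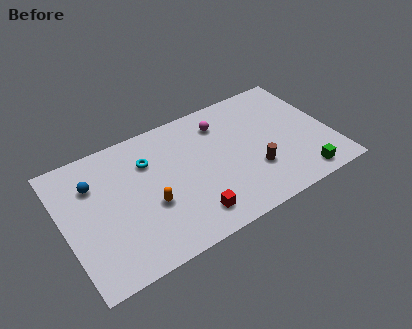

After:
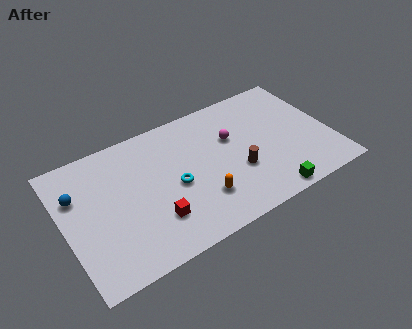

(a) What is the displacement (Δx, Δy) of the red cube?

(-2.0, 0.8)

The red cube started near (6.9, 1.6) and ended near (4.9, 2.4).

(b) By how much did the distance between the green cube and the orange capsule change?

-4.8

They were about 8.8 units apart before and 4.0 after — 4.8 units closer together.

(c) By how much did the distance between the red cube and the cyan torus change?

-2.9

Before: roughly 5.0 units apart; after: 2.1. That's 2.9 units closer together.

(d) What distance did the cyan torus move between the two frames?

2.6

The cyan torus moved from about (5.1, 6.3) to (6.3, 4.0), a distance of √(1.2² + 2.3²) ≈ 2.6.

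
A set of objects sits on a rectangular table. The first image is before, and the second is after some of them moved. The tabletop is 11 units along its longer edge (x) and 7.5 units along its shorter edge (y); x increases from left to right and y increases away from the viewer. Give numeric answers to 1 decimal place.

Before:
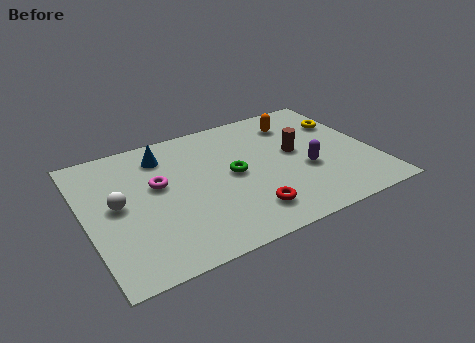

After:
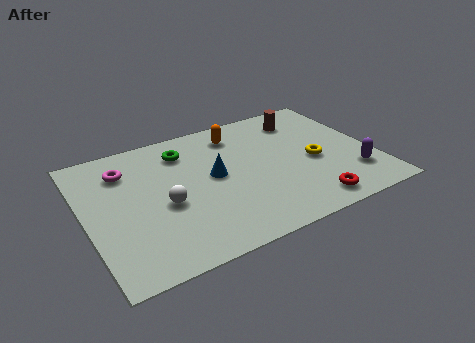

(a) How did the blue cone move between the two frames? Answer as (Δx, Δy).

(1.7, -2.0)

The blue cone was at about (3.2, 6.0) and moved to about (4.9, 4.0).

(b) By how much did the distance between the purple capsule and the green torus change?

+4.4

The distance was about 2.8 in the first image and 7.2 in the second, so they moved 4.4 units further apart.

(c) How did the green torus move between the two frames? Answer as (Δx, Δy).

(-1.6, 2.1)

From the two frames, the green torus sits at roughly (5.6, 3.8) before and (4.0, 5.9) after.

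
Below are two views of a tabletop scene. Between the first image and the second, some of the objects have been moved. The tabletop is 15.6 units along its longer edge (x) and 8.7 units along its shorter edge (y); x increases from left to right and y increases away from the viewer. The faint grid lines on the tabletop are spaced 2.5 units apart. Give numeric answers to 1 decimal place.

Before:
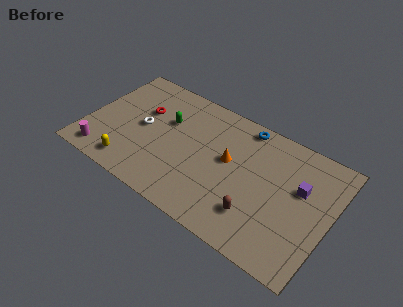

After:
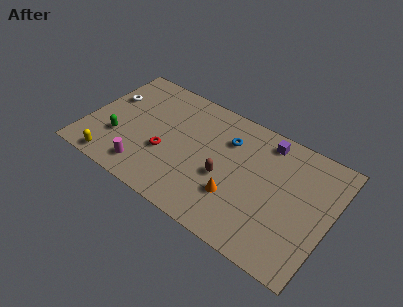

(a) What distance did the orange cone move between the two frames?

2.3

The orange cone moved from about (9.1, 4.9) to (9.9, 2.7), a distance of √(0.8² + 2.2²) ≈ 2.3.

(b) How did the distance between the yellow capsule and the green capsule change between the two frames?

-2.7

The distance was about 4.6 in the first image and 1.9 in the second, so they moved 2.7 units closer together.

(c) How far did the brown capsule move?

2.7

From (11.3, 2.2) to (9.0, 3.6), the brown capsule covered √(2.3² + 1.4²) ≈ 2.7 units.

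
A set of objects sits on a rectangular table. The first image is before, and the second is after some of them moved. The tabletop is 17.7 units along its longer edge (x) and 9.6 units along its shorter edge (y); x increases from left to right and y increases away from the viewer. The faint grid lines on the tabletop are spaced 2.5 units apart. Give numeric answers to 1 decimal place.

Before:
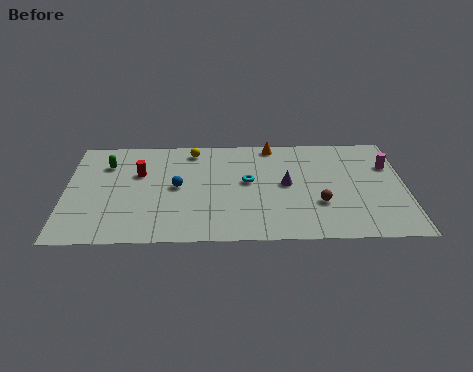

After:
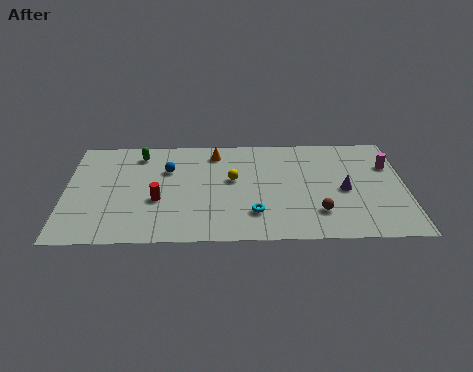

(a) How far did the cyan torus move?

2.9

The cyan torus was near (9.5, 5.3) before and (9.8, 2.4) after, so it travelled √(0.3² + 2.9²) ≈ 2.9 units.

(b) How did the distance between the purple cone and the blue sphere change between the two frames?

+3.7

The distance was about 5.7 in the first image and 9.4 in the second, so they moved 3.7 units further apart.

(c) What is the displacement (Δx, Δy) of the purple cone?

(3.0, -0.6)

The purple cone started near (11.5, 5.0) and ended near (14.5, 4.4).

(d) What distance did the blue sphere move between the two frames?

1.7

From (5.8, 4.9) to (5.3, 6.5), the blue sphere covered √(0.5² + 1.6²) ≈ 1.7 units.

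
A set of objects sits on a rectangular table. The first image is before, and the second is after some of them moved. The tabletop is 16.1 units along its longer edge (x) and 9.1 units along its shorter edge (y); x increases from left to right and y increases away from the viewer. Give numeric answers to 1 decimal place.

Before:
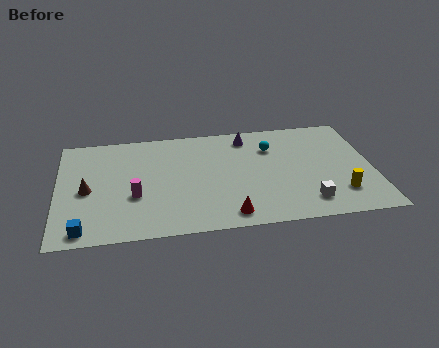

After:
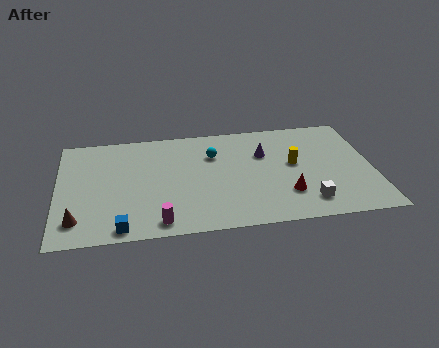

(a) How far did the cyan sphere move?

3.0

The cyan sphere was near (11.0, 6.6) before and (8.0, 6.4) after, so it travelled √(3.0² + 0.2²) ≈ 3.0 units.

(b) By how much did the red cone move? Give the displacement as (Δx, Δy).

(3.0, 1.3)

The red cone was at about (8.6, 1.2) and moved to about (11.6, 2.5).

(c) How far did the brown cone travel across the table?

2.5

The brown cone was near (1.5, 4.2) before and (1.0, 1.8) after, so it travelled √(0.5² + 2.4²) ≈ 2.5 units.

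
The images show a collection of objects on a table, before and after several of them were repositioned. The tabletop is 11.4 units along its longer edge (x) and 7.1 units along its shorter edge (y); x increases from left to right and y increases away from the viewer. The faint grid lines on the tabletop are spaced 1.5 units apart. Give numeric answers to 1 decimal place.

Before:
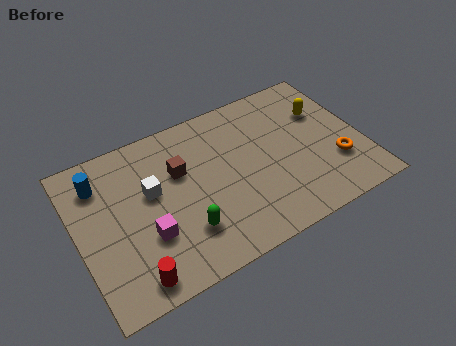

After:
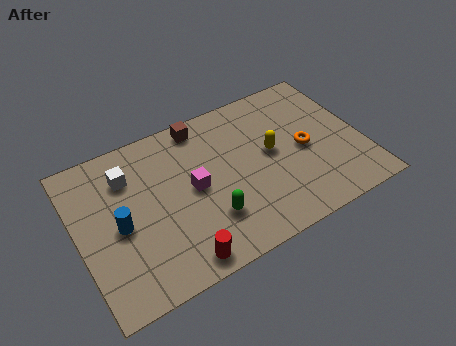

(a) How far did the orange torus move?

1.6

From (10.2, 2.2) to (9.1, 3.4), the orange torus covered √(1.1² + 1.2²) ≈ 1.6 units.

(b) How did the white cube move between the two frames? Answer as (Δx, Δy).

(-0.8, 1.1)

The white cube was at about (3.0, 4.2) and moved to about (2.2, 5.3).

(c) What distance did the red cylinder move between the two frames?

1.8

The red cylinder was near (1.8, 0.9) before and (3.6, 0.8) after, so it travelled √(1.8² + 0.1²) ≈ 1.8 units.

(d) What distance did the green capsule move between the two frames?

1.0

The green capsule was near (4.0, 1.9) before and (5.0, 2.0) after, so it travelled √(1.0² + 0.1²) ≈ 1.0 units.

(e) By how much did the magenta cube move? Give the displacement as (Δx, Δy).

(2.0, 1.2)

From the two frames, the magenta cube sits at roughly (2.6, 2.4) before and (4.6, 3.6) after.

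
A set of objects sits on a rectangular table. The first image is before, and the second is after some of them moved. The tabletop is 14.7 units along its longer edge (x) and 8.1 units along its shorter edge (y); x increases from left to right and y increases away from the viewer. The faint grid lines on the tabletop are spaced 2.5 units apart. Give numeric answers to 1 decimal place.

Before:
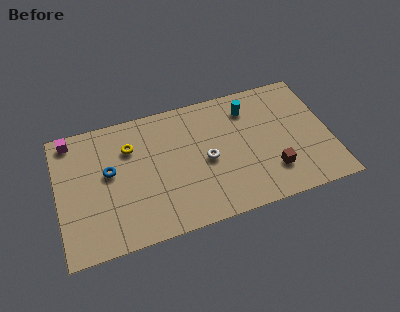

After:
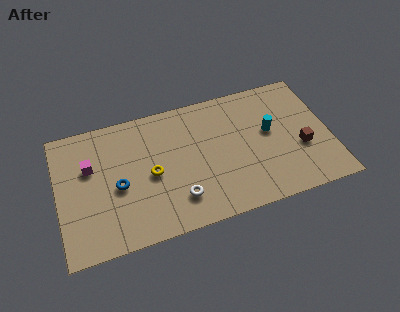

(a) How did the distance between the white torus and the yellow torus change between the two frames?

-2.2

The distance was about 4.5 in the first image and 2.3 in the second, so they moved 2.2 units closer together.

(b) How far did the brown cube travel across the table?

2.0

The brown cube moved from about (11.4, 2.1) to (13.1, 3.1), a distance of √(1.7² + 1.0²) ≈ 2.0.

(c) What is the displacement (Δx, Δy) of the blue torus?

(0.4, -1.0)

The blue torus was at about (2.8, 4.6) and moved to about (3.2, 3.6).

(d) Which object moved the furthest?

the white torus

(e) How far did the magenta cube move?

2.2

From (0.9, 7.2) to (1.8, 5.2), the magenta cube covered √(0.9² + 2.0²) ≈ 2.2 units.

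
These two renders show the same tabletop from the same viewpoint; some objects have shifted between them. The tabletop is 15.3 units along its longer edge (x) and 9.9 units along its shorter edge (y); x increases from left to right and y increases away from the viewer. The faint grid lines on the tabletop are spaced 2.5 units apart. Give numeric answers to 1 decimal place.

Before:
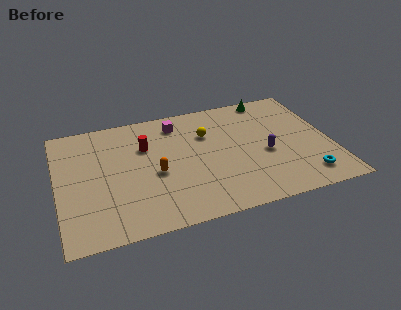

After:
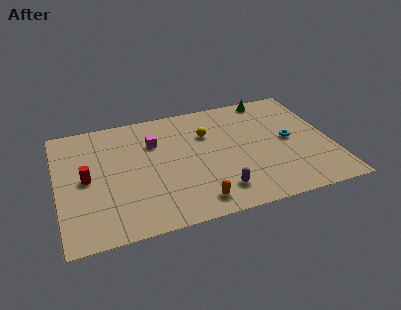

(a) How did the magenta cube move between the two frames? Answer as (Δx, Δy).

(-1.4, -1.3)

From the two frames, the magenta cube sits at roughly (6.9, 8.2) before and (5.5, 6.9) after.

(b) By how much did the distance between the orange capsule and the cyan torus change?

-1.9

Before: roughly 8.6 units apart; after: 6.7. That's 1.9 units closer together.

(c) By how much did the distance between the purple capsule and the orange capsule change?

-4.8

The distance was about 6.2 in the first image and 1.4 in the second, so they moved 4.8 units closer together.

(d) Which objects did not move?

the yellow sphere and the green cone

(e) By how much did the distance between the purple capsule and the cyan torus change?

+2.1

The distance was about 3.2 in the first image and 5.3 in the second, so they moved 2.1 units further apart.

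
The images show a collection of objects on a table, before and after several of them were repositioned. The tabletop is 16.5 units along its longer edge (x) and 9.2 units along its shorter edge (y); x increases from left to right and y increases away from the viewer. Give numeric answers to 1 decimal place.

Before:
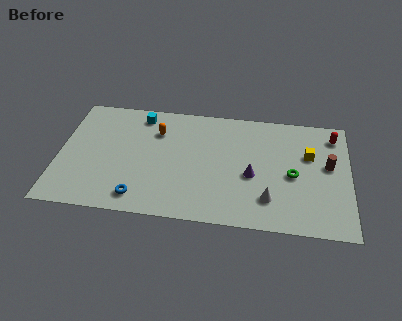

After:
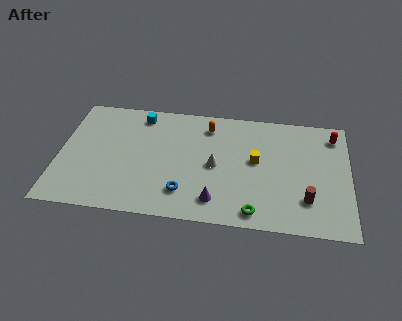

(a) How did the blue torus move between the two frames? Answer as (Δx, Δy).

(2.5, 0.7)

The blue torus started near (4.7, 1.4) and ended near (7.2, 2.1).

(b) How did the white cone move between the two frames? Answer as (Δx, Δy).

(-3.1, 2.2)

From the two frames, the white cone sits at roughly (12.0, 2.2) before and (8.9, 4.4) after.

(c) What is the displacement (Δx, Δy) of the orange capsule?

(2.9, 0.8)

From the two frames, the orange capsule sits at roughly (5.5, 6.7) before and (8.4, 7.5) after.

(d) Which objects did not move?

the cyan cube and the red capsule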